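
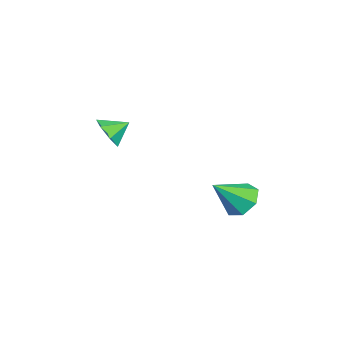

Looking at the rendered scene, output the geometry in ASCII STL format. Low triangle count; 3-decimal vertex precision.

solid 
facet normal -0.396 0.629 -0.669
outer loop
vertex 3.179 1.841 -4.244
vertex 2.722 2.413 -3.436
vertex 3.703 2.546 -3.892
endloop
endfacet
facet normal 0.831 -0.468 -0.301
outer loop
vertex 3.179 1.841 -4.244
vertex 3.703 2.546 -3.892
vertex 3.558 1.087 -2.024
endloop
endfacet
facet normal -0.397 0.628 -0.670
outer loop
vertex 3.703 2.546 -3.892
vertex 2.722 2.413 -3.436
vertex 3.488 3.151 -3.198
endloop
endfacet
facet normal 0.974 0.137 0.182
outer loop
vertex 3.703 2.546 -3.892
vertex 3.488 3.151 -3.198
vertex 3.558 1.087 -2.024
endloop
endfacet
facet normal -0.397 0.628 -0.670
outer loop
vertex 3.488 3.151 -3.198
vertex 2.722 2.413 -3.436
vertex 2.696 3.2 -2.683
endloop
endfacet
facet normal 0.509 0.439 0.741
outer loop
vertex 3.488 3.151 -3.198
vertex 2.696 3.2 -2.683
vertex 3.558 1.087 -2.024
endloop
endfacet
facet normal -0.397 0.628 -0.670
outer loop
vertex 2.696 3.2 -2.683
vertex 2.722 2.413 -3.436
vertex 1.923 2.656 -2.735
endloop
endfacet
facet normal -0.213 0.211 0.954
outer loop
vertex 2.696 3.2 -2.683
vertex 1.923 2.656 -2.735
vertex 3.558 1.087 -2.024
endloop
endfacet
facet normal -0.396 0.628 -0.669
outer loop
vertex 1.923 2.656 -2.735
vertex 2.722 2.413 -3.436
vertex 1.752 1.929 -3.316
endloop
endfacet
facet normal -0.649 -0.376 0.662
outer loop
vertex 1.923 2.656 -2.735
vertex 1.752 1.929 -3.316
vertex 3.558 1.087 -2.024
endloop
endfacet
facet normal -0.396 0.628 -0.670
outer loop
vertex 1.752 1.929 -3.316
vertex 2.722 2.413 -3.436
vertex 2.311 1.566 -3.987
endloop
endfacet
facet normal -0.470 -0.879 0.084
outer loop
vertex 1.752 1.929 -3.316
vertex 2.311 1.566 -3.987
vertex 3.558 1.087 -2.024
endloop
endfacet
facet normal -0.397 0.628 -0.669
outer loop
vertex 2.311 1.566 -3.987
vertex 2.722 2.413 -3.436
vertex 3.179 1.841 -4.244
endloop
endfacet
facet normal 0.189 -0.919 -0.345
outer loop
vertex 2.311 1.566 -3.987
vertex 3.179 1.841 -4.244
vertex 3.558 1.087 -2.024
endloop
endfacet
facet normal 0.275 -0.814 -0.512
outer loop
vertex 1.281 -3.677 -0.898
vertex 0.681 -4.245 -0.317
vertex 0.458 -3.776 -1.183
endloop
endfacet
facet normal 0.004 0.941 -0.339
outer loop
vertex 1.281 -3.677 -0.898
vertex 0.458 -3.776 -1.183
vertex 0.339 -3.235 0.317
endloop
endfacet
facet normal 0.276 -0.814 -0.512
outer loop
vertex 0.458 -3.776 -1.183
vertex 0.681 -4.245 -0.317
vertex -0.197 -4.229 -0.816
endloop
endfacet
facet normal -0.651 0.696 -0.303
outer loop
vertex 0.458 -3.776 -1.183
vertex -0.197 -4.229 -0.816
vertex 0.339 -3.235 0.317
endloop
endfacet
facet normal 0.275 -0.814 -0.511
outer loop
vertex -0.197 -4.229 -0.816
vertex 0.681 -4.245 -0.317
vertex -0.191 -4.693 -0.073
endloop
endfacet
facet normal -0.938 0.290 0.189
outer loop
vertex -0.197 -4.229 -0.816
vertex -0.191 -4.693 -0.073
vertex 0.339 -3.235 0.317
endloop
endfacet
facet normal 0.275 -0.814 -0.511
outer loop
vertex -0.191 -4.693 -0.073
vertex 0.681 -4.245 -0.317
vertex 0.472 -4.82 0.487
endloop
endfacet
facet normal -0.642 0.028 0.766
outer loop
vertex -0.191 -4.693 -0.073
vertex 0.472 -4.82 0.487
vertex 0.339 -3.235 0.317
endloop
endfacet
facet normal 0.275 -0.814 -0.511
outer loop
vertex 0.472 -4.82 0.487
vertex 0.681 -4.245 -0.317
vertex 1.292 -4.514 0.441
endloop
endfacet
facet normal 0.015 0.108 0.994
outer loop
vertex 0.472 -4.82 0.487
vertex 1.292 -4.514 0.441
vertex 0.339 -3.235 0.317
endloop
endfacet
facet normal 0.276 -0.814 -0.511
outer loop
vertex 1.292 -4.514 0.441
vertex 0.681 -4.245 -0.317
vertex 1.652 -4.005 -0.175
endloop
endfacet
facet normal 0.537 0.468 0.701
outer loop
vertex 1.292 -4.514 0.441
vertex 1.652 -4.005 -0.175
vertex 0.339 -3.235 0.317
endloop
endfacet
facet normal 0.276 -0.814 -0.511
outer loop
vertex 1.652 -4.005 -0.175
vertex 0.681 -4.245 -0.317
vertex 1.281 -3.677 -0.898
endloop
endfacet
facet normal 0.533 0.839 0.108
outer loop
vertex 1.652 -4.005 -0.175
vertex 1.281 -3.677 -0.898
vertex 0.339 -3.235 0.317
endloop
endfacet

endsolid


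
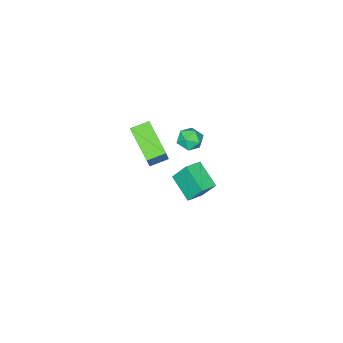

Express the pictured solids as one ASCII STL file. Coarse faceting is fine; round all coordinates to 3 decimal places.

solid 
facet normal -0.437 -0.343 -0.832
outer loop
vertex 0.827 0.958 1.601
vertex -0.05 1.397 1.881
vertex 1.368 2.67 0.611
endloop
endfacet
facet normal 0.860 -0.430 -0.275
outer loop
vertex 2.15 3.283 2.099
vertex 0.827 0.958 1.601
vertex 1.368 2.67 0.611
endloop
endfacet
facet normal -0.437 -0.343 -0.832
outer loop
vertex 1.368 2.67 0.611
vertex -0.05 1.397 1.881
vertex 0.491 3.109 0.891
endloop
endfacet
facet normal 0.264 0.835 -0.483
outer loop
vertex 0.491 3.109 0.891
vertex 2.15 3.283 2.099
vertex 1.368 2.67 0.611
endloop
endfacet
facet normal -0.264 -0.835 0.483
outer loop
vertex 0.827 0.958 1.601
vertex 0.732 2.01 3.369
vertex -0.05 1.397 1.881
endloop
endfacet
facet normal 0.860 -0.430 -0.275
outer loop
vertex 1.609 1.571 3.089
vertex 0.827 0.958 1.601
vertex 2.15 3.283 2.099
endloop
endfacet
facet normal -0.264 -0.835 0.483
outer loop
vertex 1.609 1.571 3.089
vertex 0.732 2.01 3.369
vertex 0.827 0.958 1.601
endloop
endfacet
facet normal -0.860 0.430 0.275
outer loop
vertex -0.05 1.397 1.881
vertex 0.732 2.01 3.369
vertex 0.491 3.109 0.891
endloop
endfacet
facet normal 0.264 0.835 -0.483
outer loop
vertex 1.273 3.722 2.379
vertex 2.15 3.283 2.099
vertex 0.491 3.109 0.891
endloop
endfacet
facet normal -0.860 0.430 0.275
outer loop
vertex 0.491 3.109 0.891
vertex 0.732 2.01 3.369
vertex 1.273 3.722 2.379
endloop
endfacet
facet normal 0.437 0.343 0.832
outer loop
vertex 1.273 3.722 2.379
vertex 1.609 1.571 3.089
vertex 2.15 3.283 2.099
endloop
endfacet
facet normal 0.437 0.343 0.832
outer loop
vertex 0.732 2.01 3.369
vertex 1.609 1.571 3.089
vertex 1.273 3.722 2.379
endloop
endfacet
facet normal -0.465 0.676 0.571
outer loop
vertex -1.038 3.993 2.38
vertex -0.595 3.823 2.942
vertex -0.403 4.354 2.47
endloop
endfacet
facet normal -0.478 0.870 -0.117
outer loop
vertex -1.038 3.993 2.38
vertex -0.403 4.354 2.47
vertex -0.616 4.146 1.796
endloop
endfacet
facet normal -0.800 0.353 -0.485
outer loop
vertex -1.038 3.993 2.38
vertex -0.616 4.146 1.796
vertex -0.941 3.488 1.853
endloop
endfacet
facet normal -0.986 -0.162 -0.026
outer loop
vertex -1.038 3.993 2.38
vertex -0.941 3.488 1.853
vertex -0.927 3.288 2.561
endloop
endfacet
facet normal -0.779 0.038 0.626
outer loop
vertex -1.038 3.993 2.38
vertex -0.927 3.288 2.561
vertex -0.595 3.823 2.942
endloop
endfacet
facet normal 0.196 0.918 -0.345
outer loop
vertex -0.616 4.146 1.796
vertex -0.403 4.354 2.47
vertex 0.087 4.072 1.999
endloop
endfacet
facet normal 0.217 0.604 0.767
outer loop
vertex -0.403 4.354 2.47
vertex -0.595 3.823 2.942
vertex 0.101 3.872 2.707
endloop
endfacet
facet normal -0.292 -0.428 0.855
outer loop
vertex -0.595 3.823 2.942
vertex -0.927 3.288 2.561
vertex -0.224 3.214 2.764
endloop
endfacet
facet normal -0.626 -0.753 -0.200
outer loop
vertex -0.927 3.288 2.561
vertex -0.941 3.488 1.853
vertex -0.437 3.006 2.09
endloop
endfacet
facet normal -0.324 0.078 -0.943
outer loop
vertex -0.941 3.488 1.853
vertex -0.616 4.146 1.796
vertex -0.245 3.537 1.618
endloop
endfacet
facet normal 0.986 0.162 0.026
outer loop
vertex 0.198 3.367 2.18
vertex 0.087 4.072 1.999
vertex 0.101 3.872 2.707
endloop
endfacet
facet normal 0.800 -0.353 0.485
outer loop
vertex 0.198 3.367 2.18
vertex 0.101 3.872 2.707
vertex -0.224 3.214 2.764
endloop
endfacet
facet normal 0.478 -0.870 0.117
outer loop
vertex 0.198 3.367 2.18
vertex -0.224 3.214 2.764
vertex -0.437 3.006 2.09
endloop
endfacet
facet normal 0.465 -0.676 -0.571
outer loop
vertex 0.198 3.367 2.18
vertex -0.437 3.006 2.09
vertex -0.245 3.537 1.618
endloop
endfacet
facet normal 0.779 -0.038 -0.626
outer loop
vertex 0.198 3.367 2.18
vertex -0.245 3.537 1.618
vertex 0.087 4.072 1.999
endloop
endfacet
facet normal 0.626 0.753 0.200
outer loop
vertex 0.101 3.872 2.707
vertex 0.087 4.072 1.999
vertex -0.403 4.354 2.47
endloop
endfacet
facet normal 0.324 -0.078 0.943
outer loop
vertex -0.224 3.214 2.764
vertex 0.101 3.872 2.707
vertex -0.595 3.823 2.942
endloop
endfacet
facet normal -0.196 -0.918 0.345
outer loop
vertex -0.437 3.006 2.09
vertex -0.224 3.214 2.764
vertex -0.927 3.288 2.561
endloop
endfacet
facet normal -0.217 -0.604 -0.767
outer loop
vertex -0.245 3.537 1.618
vertex -0.437 3.006 2.09
vertex -0.941 3.488 1.853
endloop
endfacet
facet normal 0.292 0.428 -0.855
outer loop
vertex 0.087 4.072 1.999
vertex -0.245 3.537 1.618
vertex -0.616 4.146 1.796
endloop
endfacet
facet normal -0.972 0.065 -0.226
outer loop
vertex -3.119 1.771 -2.957
vertex -2.833 3.2 -3.774
vertex -2.879 1.005 -4.212
endloop
endfacet
facet normal -0.171 -0.855 0.489
outer loop
vertex -1.907 0.94 -3.986
vertex -3.119 1.771 -2.957
vertex -2.879 1.005 -4.212
endloop
endfacet
facet normal -0.972 0.065 -0.226
outer loop
vertex -2.879 1.005 -4.212
vertex -2.833 3.2 -3.774
vertex -2.593 2.434 -5.029
endloop
endfacet
facet normal 0.162 -0.514 -0.842
outer loop
vertex -2.593 2.434 -5.029
vertex -1.907 0.94 -3.986
vertex -2.879 1.005 -4.212
endloop
endfacet
facet normal -0.162 0.514 0.842
outer loop
vertex -3.119 1.771 -2.957
vertex -1.861 3.135 -3.548
vertex -2.833 3.2 -3.774
endloop
endfacet
facet normal -0.171 -0.855 0.489
outer loop
vertex -2.147 1.706 -2.731
vertex -3.119 1.771 -2.957
vertex -1.907 0.94 -3.986
endloop
endfacet
facet normal -0.162 0.514 0.842
outer loop
vertex -2.147 1.706 -2.731
vertex -1.861 3.135 -3.548
vertex -3.119 1.771 -2.957
endloop
endfacet
facet normal 0.171 0.855 -0.489
outer loop
vertex -2.833 3.2 -3.774
vertex -1.861 3.135 -3.548
vertex -2.593 2.434 -5.029
endloop
endfacet
facet normal 0.162 -0.514 -0.842
outer loop
vertex -1.621 2.369 -4.803
vertex -1.907 0.94 -3.986
vertex -2.593 2.434 -5.029
endloop
endfacet
facet normal 0.171 0.855 -0.489
outer loop
vertex -2.593 2.434 -5.029
vertex -1.861 3.135 -3.548
vertex -1.621 2.369 -4.803
endloop
endfacet
facet normal 0.972 -0.065 0.226
outer loop
vertex -1.621 2.369 -4.803
vertex -2.147 1.706 -2.731
vertex -1.907 0.94 -3.986
endloop
endfacet
facet normal 0.972 -0.065 0.226
outer loop
vertex -1.861 3.135 -3.548
vertex -2.147 1.706 -2.731
vertex -1.621 2.369 -4.803
endloop
endfacet

endsolid


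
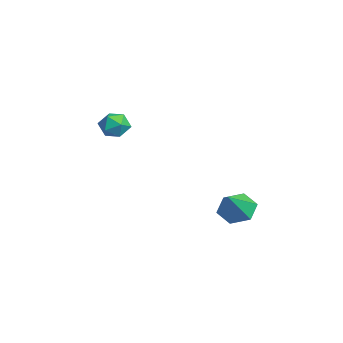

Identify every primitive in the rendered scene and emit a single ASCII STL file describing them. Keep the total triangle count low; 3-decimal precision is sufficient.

solid 
facet normal -0.141 -0.048 0.989
outer loop
vertex -3.861 -0.467 2.116
vertex -4.294 -0.946 2.031
vertex -3.664 -1.088 2.114
endloop
endfacet
facet normal 0.523 0.163 0.837
outer loop
vertex -3.861 -0.467 2.116
vertex -3.664 -1.088 2.114
vertex -3.313 -0.633 1.806
endloop
endfacet
facet normal 0.480 0.757 0.443
outer loop
vertex -3.861 -0.467 2.116
vertex -3.313 -0.633 1.806
vertex -3.726 -0.211 1.532
endloop
endfacet
facet normal -0.210 0.912 0.352
outer loop
vertex -3.861 -0.467 2.116
vertex -3.726 -0.211 1.532
vertex -4.333 -0.404 1.671
endloop
endfacet
facet normal -0.594 0.415 0.689
outer loop
vertex -3.861 -0.467 2.116
vertex -4.333 -0.404 1.671
vertex -4.294 -0.946 2.031
endloop
endfacet
facet normal 0.830 -0.343 0.440
outer loop
vertex -3.313 -0.633 1.806
vertex -3.664 -1.088 2.114
vertex -3.407 -1.216 1.529
endloop
endfacet
facet normal -0.245 -0.686 0.686
outer loop
vertex -3.664 -1.088 2.114
vertex -4.294 -0.946 2.031
vertex -4.014 -1.409 1.668
endloop
endfacet
facet normal -0.978 0.063 0.200
outer loop
vertex -4.294 -0.946 2.031
vertex -4.333 -0.404 1.671
vertex -4.427 -0.987 1.394
endloop
endfacet
facet normal -0.355 0.868 -0.346
outer loop
vertex -4.333 -0.404 1.671
vertex -3.726 -0.211 1.532
vertex -4.076 -0.532 1.086
endloop
endfacet
facet normal 0.762 0.617 -0.199
outer loop
vertex -3.726 -0.211 1.532
vertex -3.313 -0.633 1.806
vertex -3.446 -0.674 1.169
endloop
endfacet
facet normal 0.210 -0.912 -0.352
outer loop
vertex -3.879 -1.153 1.084
vertex -3.407 -1.216 1.529
vertex -4.014 -1.409 1.668
endloop
endfacet
facet normal -0.480 -0.757 -0.443
outer loop
vertex -3.879 -1.153 1.084
vertex -4.014 -1.409 1.668
vertex -4.427 -0.987 1.394
endloop
endfacet
facet normal -0.523 -0.163 -0.837
outer loop
vertex -3.879 -1.153 1.084
vertex -4.427 -0.987 1.394
vertex -4.076 -0.532 1.086
endloop
endfacet
facet normal 0.141 0.048 -0.989
outer loop
vertex -3.879 -1.153 1.084
vertex -4.076 -0.532 1.086
vertex -3.446 -0.674 1.169
endloop
endfacet
facet normal 0.594 -0.415 -0.689
outer loop
vertex -3.879 -1.153 1.084
vertex -3.446 -0.674 1.169
vertex -3.407 -1.216 1.529
endloop
endfacet
facet normal 0.355 -0.868 0.346
outer loop
vertex -4.014 -1.409 1.668
vertex -3.407 -1.216 1.529
vertex -3.664 -1.088 2.114
endloop
endfacet
facet normal -0.762 -0.617 0.199
outer loop
vertex -4.427 -0.987 1.394
vertex -4.014 -1.409 1.668
vertex -4.294 -0.946 2.031
endloop
endfacet
facet normal -0.830 0.343 -0.440
outer loop
vertex -4.076 -0.532 1.086
vertex -4.427 -0.987 1.394
vertex -4.333 -0.404 1.671
endloop
endfacet
facet normal 0.245 0.686 -0.686
outer loop
vertex -3.446 -0.674 1.169
vertex -4.076 -0.532 1.086
vertex -3.726 -0.211 1.532
endloop
endfacet
facet normal 0.978 -0.063 -0.200
outer loop
vertex -3.407 -1.216 1.529
vertex -3.446 -0.674 1.169
vertex -3.313 -0.633 1.806
endloop
endfacet
facet normal -0.618 0.362 -0.698
outer loop
vertex 1.058 2.536 -1.452
vertex 0.649 2.856 -0.924
vertex 1.212 3.226 -1.231
endloop
endfacet
facet normal 0.949 -0.118 -0.292
outer loop
vertex 1.058 2.536 -1.452
vertex 1.212 3.226 -1.231
vertex 1.491 2.364 0.024
endloop
endfacet
facet normal -0.618 0.361 -0.698
outer loop
vertex 1.212 3.226 -1.231
vertex 0.649 2.856 -0.924
vertex 0.803 3.545 -0.704
endloop
endfacet
facet normal 0.769 0.594 0.237
outer loop
vertex 1.212 3.226 -1.231
vertex 0.803 3.545 -0.704
vertex 1.491 2.364 0.024
endloop
endfacet
facet normal -0.619 0.361 -0.698
outer loop
vertex 0.803 3.545 -0.704
vertex 0.649 2.856 -0.924
vertex 0.241 3.175 -0.397
endloop
endfacet
facet normal 0.084 0.558 0.826
outer loop
vertex 0.803 3.545 -0.704
vertex 0.241 3.175 -0.397
vertex 1.491 2.364 0.024
endloop
endfacet
facet normal -0.618 0.362 -0.698
outer loop
vertex 0.241 3.175 -0.397
vertex 0.649 2.856 -0.924
vertex 0.087 2.486 -0.618
endloop
endfacet
facet normal -0.422 -0.190 0.887
outer loop
vertex 0.241 3.175 -0.397
vertex 0.087 2.486 -0.618
vertex 1.491 2.364 0.024
endloop
endfacet
facet normal -0.618 0.361 -0.699
outer loop
vertex 0.087 2.486 -0.618
vertex 0.649 2.856 -0.924
vertex 0.496 2.166 -1.145
endloop
endfacet
facet normal -0.242 -0.901 0.359
outer loop
vertex 0.087 2.486 -0.618
vertex 0.496 2.166 -1.145
vertex 1.491 2.364 0.024
endloop
endfacet
facet normal -0.619 0.361 -0.698
outer loop
vertex 0.496 2.166 -1.145
vertex 0.649 2.856 -0.924
vertex 1.058 2.536 -1.452
endloop
endfacet
facet normal 0.444 -0.866 -0.231
outer loop
vertex 0.496 2.166 -1.145
vertex 1.058 2.536 -1.452
vertex 1.491 2.364 0.024
endloop
endfacet

endsolid


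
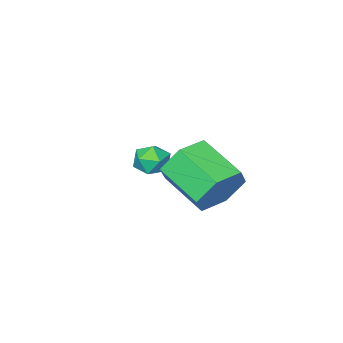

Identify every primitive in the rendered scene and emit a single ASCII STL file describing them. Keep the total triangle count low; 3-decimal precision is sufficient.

solid 
facet normal -0.109 0.906 -0.409
outer loop
vertex 3.634 3.127 1.699
vertex 3.159 3.417 2.469
vertex 4.103 3.513 2.43
endloop
endfacet
facet normal 0.863 -0.118 -0.491
outer loop
vertex 3.634 3.127 1.699
vertex 4.103 3.513 2.43
vertex 3.816 1.614 2.381
endloop
endfacet
facet normal 0.863 -0.118 -0.492
outer loop
vertex 3.816 1.614 2.381
vertex 4.103 3.513 2.43
vertex 4.285 1.999 3.111
endloop
endfacet
facet normal 0.109 -0.907 0.408
outer loop
vertex 3.816 1.614 2.381
vertex 4.285 1.999 3.111
vertex 3.341 1.903 3.151
endloop
endfacet
facet normal -0.109 0.907 -0.408
outer loop
vertex 4.103 3.513 2.43
vertex 3.159 3.417 2.469
vertex 3.628 3.802 3.2
endloop
endfacet
facet normal 0.859 0.292 0.420
outer loop
vertex 4.103 3.513 2.43
vertex 3.628 3.802 3.2
vertex 4.285 1.999 3.111
endloop
endfacet
facet normal 0.859 0.292 0.420
outer loop
vertex 4.285 1.999 3.111
vertex 3.628 3.802 3.2
vertex 3.81 2.289 3.881
endloop
endfacet
facet normal 0.109 -0.906 0.409
outer loop
vertex 4.285 1.999 3.111
vertex 3.81 2.289 3.881
vertex 3.341 1.903 3.151
endloop
endfacet
facet normal -0.109 0.907 -0.408
outer loop
vertex 3.628 3.802 3.2
vertex 3.159 3.417 2.469
vertex 2.684 3.706 3.239
endloop
endfacet
facet normal -0.004 0.410 0.912
outer loop
vertex 3.628 3.802 3.2
vertex 2.684 3.706 3.239
vertex 3.81 2.289 3.881
endloop
endfacet
facet normal -0.003 0.411 0.912
outer loop
vertex 3.81 2.289 3.881
vertex 2.684 3.706 3.239
vertex 2.866 2.193 3.921
endloop
endfacet
facet normal 0.109 -0.906 0.409
outer loop
vertex 3.81 2.289 3.881
vertex 2.866 2.193 3.921
vertex 3.341 1.903 3.151
endloop
endfacet
facet normal -0.109 0.907 -0.408
outer loop
vertex 2.684 3.706 3.239
vertex 3.159 3.417 2.469
vertex 2.215 3.321 2.509
endloop
endfacet
facet normal -0.863 0.118 0.492
outer loop
vertex 2.684 3.706 3.239
vertex 2.215 3.321 2.509
vertex 2.866 2.193 3.921
endloop
endfacet
facet normal -0.863 0.117 0.492
outer loop
vertex 2.866 2.193 3.921
vertex 2.215 3.321 2.509
vertex 2.397 1.807 3.19
endloop
endfacet
facet normal 0.109 -0.906 0.409
outer loop
vertex 2.866 2.193 3.921
vertex 2.397 1.807 3.19
vertex 3.341 1.903 3.151
endloop
endfacet
facet normal -0.109 0.906 -0.409
outer loop
vertex 2.215 3.321 2.509
vertex 3.159 3.417 2.469
vertex 2.69 3.031 1.739
endloop
endfacet
facet normal -0.859 -0.292 -0.420
outer loop
vertex 2.215 3.321 2.509
vertex 2.69 3.031 1.739
vertex 2.397 1.807 3.19
endloop
endfacet
facet normal -0.859 -0.292 -0.420
outer loop
vertex 2.397 1.807 3.19
vertex 2.69 3.031 1.739
vertex 2.872 1.518 2.42
endloop
endfacet
facet normal 0.109 -0.907 0.408
outer loop
vertex 2.397 1.807 3.19
vertex 2.872 1.518 2.42
vertex 3.341 1.903 3.151
endloop
endfacet
facet normal -0.109 0.906 -0.409
outer loop
vertex 2.69 3.031 1.739
vertex 3.159 3.417 2.469
vertex 3.634 3.127 1.699
endloop
endfacet
facet normal 0.003 -0.410 -0.912
outer loop
vertex 2.69 3.031 1.739
vertex 3.634 3.127 1.699
vertex 2.872 1.518 2.42
endloop
endfacet
facet normal 0.004 -0.411 -0.912
outer loop
vertex 2.872 1.518 2.42
vertex 3.634 3.127 1.699
vertex 3.816 1.614 2.381
endloop
endfacet
facet normal 0.109 -0.907 0.408
outer loop
vertex 2.872 1.518 2.42
vertex 3.816 1.614 2.381
vertex 3.341 1.903 3.151
endloop
endfacet
facet normal -0.859 0.459 -0.229
outer loop
vertex 2.557 -0.029 1.465
vertex 2.243 -0.599 1.501
vertex 2.301 -0.225 2.032
endloop
endfacet
facet normal -0.422 0.899 0.120
outer loop
vertex 2.557 -0.029 1.465
vertex 2.301 -0.225 2.032
vertex 2.89 0.053 2.02
endloop
endfacet
facet normal 0.186 0.950 -0.252
outer loop
vertex 2.557 -0.029 1.465
vertex 2.89 0.053 2.02
vertex 3.198 -0.15 1.482
endloop
endfacet
facet normal 0.124 0.539 -0.833
outer loop
vertex 2.557 -0.029 1.465
vertex 3.198 -0.15 1.482
vertex 2.798 -0.553 1.162
endloop
endfacet
facet normal -0.521 0.235 -0.821
outer loop
vertex 2.557 -0.029 1.465
vertex 2.798 -0.553 1.162
vertex 2.243 -0.599 1.501
endloop
endfacet
facet normal -0.269 0.602 0.752
outer loop
vertex 2.89 0.053 2.02
vertex 2.301 -0.225 2.032
vertex 2.782 -0.467 2.398
endloop
endfacet
facet normal -0.977 -0.110 0.184
outer loop
vertex 2.301 -0.225 2.032
vertex 2.243 -0.599 1.501
vertex 2.382 -0.87 2.078
endloop
endfacet
facet normal -0.431 -0.470 -0.770
outer loop
vertex 2.243 -0.599 1.501
vertex 2.798 -0.553 1.162
vertex 2.69 -1.073 1.54
endloop
endfacet
facet normal 0.612 0.020 -0.791
outer loop
vertex 2.798 -0.553 1.162
vertex 3.198 -0.15 1.482
vertex 3.279 -0.795 1.528
endloop
endfacet
facet normal 0.713 0.685 0.150
outer loop
vertex 3.198 -0.15 1.482
vertex 2.89 0.053 2.02
vertex 3.337 -0.421 2.059
endloop
endfacet
facet normal -0.124 -0.539 0.833
outer loop
vertex 3.023 -0.991 2.095
vertex 2.782 -0.467 2.398
vertex 2.382 -0.87 2.078
endloop
endfacet
facet normal -0.186 -0.950 0.252
outer loop
vertex 3.023 -0.991 2.095
vertex 2.382 -0.87 2.078
vertex 2.69 -1.073 1.54
endloop
endfacet
facet normal 0.422 -0.899 -0.120
outer loop
vertex 3.023 -0.991 2.095
vertex 2.69 -1.073 1.54
vertex 3.279 -0.795 1.528
endloop
endfacet
facet normal 0.859 -0.459 0.229
outer loop
vertex 3.023 -0.991 2.095
vertex 3.279 -0.795 1.528
vertex 3.337 -0.421 2.059
endloop
endfacet
facet normal 0.521 -0.235 0.821
outer loop
vertex 3.023 -0.991 2.095
vertex 3.337 -0.421 2.059
vertex 2.782 -0.467 2.398
endloop
endfacet
facet normal -0.612 -0.020 0.791
outer loop
vertex 2.382 -0.87 2.078
vertex 2.782 -0.467 2.398
vertex 2.301 -0.225 2.032
endloop
endfacet
facet normal -0.713 -0.685 -0.150
outer loop
vertex 2.69 -1.073 1.54
vertex 2.382 -0.87 2.078
vertex 2.243 -0.599 1.501
endloop
endfacet
facet normal 0.269 -0.602 -0.752
outer loop
vertex 3.279 -0.795 1.528
vertex 2.69 -1.073 1.54
vertex 2.798 -0.553 1.162
endloop
endfacet
facet normal 0.977 0.110 -0.184
outer loop
vertex 3.337 -0.421 2.059
vertex 3.279 -0.795 1.528
vertex 3.198 -0.15 1.482
endloop
endfacet
facet normal 0.431 0.470 0.770
outer loop
vertex 2.782 -0.467 2.398
vertex 3.337 -0.421 2.059
vertex 2.89 0.053 2.02
endloop
endfacet

endsolid


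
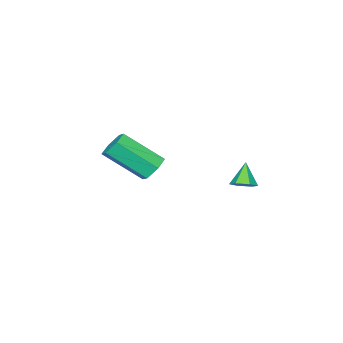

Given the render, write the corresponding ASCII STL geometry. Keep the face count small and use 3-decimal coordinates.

solid 
facet normal 0.491 0.272 -0.828
outer loop
vertex 2.29 1.389 1.971
vertex 1.787 1.429 1.686
vertex 2.0 1.891 1.964
endloop
endfacet
facet normal 0.462 0.279 0.842
outer loop
vertex 2.29 1.389 1.971
vertex 2.0 1.891 1.964
vertex 1.213 1.111 2.654
endloop
endfacet
facet normal 0.491 0.272 -0.828
outer loop
vertex 2.0 1.891 1.964
vertex 1.787 1.429 1.686
vertex 1.497 1.931 1.679
endloop
endfacet
facet normal -0.264 0.775 0.575
outer loop
vertex 2.0 1.891 1.964
vertex 1.497 1.931 1.679
vertex 1.213 1.111 2.654
endloop
endfacet
facet normal 0.491 0.272 -0.827
outer loop
vertex 1.497 1.931 1.679
vertex 1.787 1.429 1.686
vertex 1.283 1.469 1.4
endloop
endfacet
facet normal -0.919 0.390 0.060
outer loop
vertex 1.497 1.931 1.679
vertex 1.283 1.469 1.4
vertex 1.213 1.111 2.654
endloop
endfacet
facet normal 0.491 0.272 -0.828
outer loop
vertex 1.283 1.469 1.4
vertex 1.787 1.429 1.686
vertex 1.574 0.967 1.408
endloop
endfacet
facet normal -0.848 -0.495 -0.189
outer loop
vertex 1.283 1.469 1.4
vertex 1.574 0.967 1.408
vertex 1.213 1.111 2.654
endloop
endfacet
facet normal 0.491 0.272 -0.828
outer loop
vertex 1.574 0.967 1.408
vertex 1.787 1.429 1.686
vertex 2.077 0.927 1.693
endloop
endfacet
facet normal -0.123 -0.989 0.079
outer loop
vertex 1.574 0.967 1.408
vertex 2.077 0.927 1.693
vertex 1.213 1.111 2.654
endloop
endfacet
facet normal 0.491 0.272 -0.828
outer loop
vertex 2.077 0.927 1.693
vertex 1.787 1.429 1.686
vertex 2.29 1.389 1.971
endloop
endfacet
facet normal 0.532 -0.603 0.594
outer loop
vertex 2.077 0.927 1.693
vertex 2.29 1.389 1.971
vertex 1.213 1.111 2.654
endloop
endfacet
facet normal -0.382 0.688 -0.617
outer loop
vertex 2.506 -3.193 0.829
vertex 2.182 -2.866 1.395
vertex 2.856 -2.669 1.197
endloop
endfacet
facet normal 0.790 -0.103 -0.604
outer loop
vertex 2.506 -3.193 0.829
vertex 2.856 -2.669 1.197
vertex 3.342 -4.701 2.179
endloop
endfacet
facet normal 0.789 -0.104 -0.605
outer loop
vertex 3.342 -4.701 2.179
vertex 2.856 -2.669 1.197
vertex 3.693 -4.177 2.547
endloop
endfacet
facet normal 0.382 -0.689 0.616
outer loop
vertex 3.342 -4.701 2.179
vertex 3.693 -4.177 2.547
vertex 3.018 -4.374 2.745
endloop
endfacet
facet normal -0.382 0.688 -0.617
outer loop
vertex 2.856 -2.669 1.197
vertex 2.182 -2.866 1.395
vertex 2.532 -2.342 1.763
endloop
endfacet
facet normal 0.810 0.570 0.134
outer loop
vertex 2.856 -2.669 1.197
vertex 2.532 -2.342 1.763
vertex 3.693 -4.177 2.547
endloop
endfacet
facet normal 0.810 0.570 0.134
outer loop
vertex 3.693 -4.177 2.547
vertex 2.532 -2.342 1.763
vertex 3.369 -3.85 3.113
endloop
endfacet
facet normal 0.382 -0.689 0.616
outer loop
vertex 3.693 -4.177 2.547
vertex 3.369 -3.85 3.113
vertex 3.018 -4.374 2.745
endloop
endfacet
facet normal -0.382 0.688 -0.617
outer loop
vertex 2.532 -2.342 1.763
vertex 2.182 -2.866 1.395
vertex 1.858 -2.539 1.961
endloop
endfacet
facet normal 0.020 0.673 0.739
outer loop
vertex 2.532 -2.342 1.763
vertex 1.858 -2.539 1.961
vertex 3.369 -3.85 3.113
endloop
endfacet
facet normal 0.020 0.673 0.739
outer loop
vertex 3.369 -3.85 3.113
vertex 1.858 -2.539 1.961
vertex 2.694 -4.047 3.311
endloop
endfacet
facet normal 0.382 -0.689 0.616
outer loop
vertex 3.369 -3.85 3.113
vertex 2.694 -4.047 3.311
vertex 3.018 -4.374 2.745
endloop
endfacet
facet normal -0.382 0.689 -0.616
outer loop
vertex 1.858 -2.539 1.961
vertex 2.182 -2.866 1.395
vertex 1.507 -3.063 1.593
endloop
endfacet
facet normal -0.789 0.104 0.605
outer loop
vertex 1.858 -2.539 1.961
vertex 1.507 -3.063 1.593
vertex 2.694 -4.047 3.311
endloop
endfacet
facet normal -0.790 0.103 0.605
outer loop
vertex 2.694 -4.047 3.311
vertex 1.507 -3.063 1.593
vertex 2.344 -4.571 2.943
endloop
endfacet
facet normal 0.382 -0.688 0.617
outer loop
vertex 2.694 -4.047 3.311
vertex 2.344 -4.571 2.943
vertex 3.018 -4.374 2.745
endloop
endfacet
facet normal -0.382 0.689 -0.616
outer loop
vertex 1.507 -3.063 1.593
vertex 2.182 -2.866 1.395
vertex 1.831 -3.39 1.027
endloop
endfacet
facet normal -0.810 -0.570 -0.134
outer loop
vertex 1.507 -3.063 1.593
vertex 1.831 -3.39 1.027
vertex 2.344 -4.571 2.943
endloop
endfacet
facet normal -0.810 -0.570 -0.134
outer loop
vertex 2.344 -4.571 2.943
vertex 1.831 -3.39 1.027
vertex 2.668 -4.898 2.377
endloop
endfacet
facet normal 0.382 -0.688 0.617
outer loop
vertex 2.344 -4.571 2.943
vertex 2.668 -4.898 2.377
vertex 3.018 -4.374 2.745
endloop
endfacet
facet normal -0.382 0.689 -0.616
outer loop
vertex 1.831 -3.39 1.027
vertex 2.182 -2.866 1.395
vertex 2.506 -3.193 0.829
endloop
endfacet
facet normal -0.020 -0.673 -0.739
outer loop
vertex 1.831 -3.39 1.027
vertex 2.506 -3.193 0.829
vertex 2.668 -4.898 2.377
endloop
endfacet
facet normal -0.020 -0.673 -0.739
outer loop
vertex 2.668 -4.898 2.377
vertex 2.506 -3.193 0.829
vertex 3.342 -4.701 2.179
endloop
endfacet
facet normal 0.382 -0.688 0.617
outer loop
vertex 2.668 -4.898 2.377
vertex 3.342 -4.701 2.179
vertex 3.018 -4.374 2.745
endloop
endfacet

endsolid


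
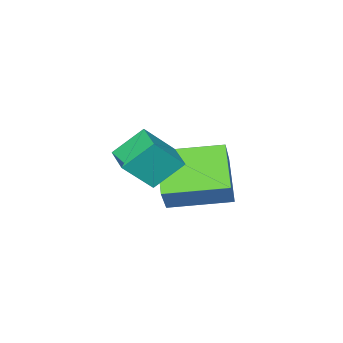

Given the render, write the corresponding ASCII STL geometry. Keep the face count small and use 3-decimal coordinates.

solid 
facet normal -0.580 0.296 -0.759
outer loop
vertex 0.356 -1.361 2.041
vertex 0.819 -0.556 2.001
vertex 1.168 -1.87 1.223
endloop
endfacet
facet normal -0.498 -0.866 0.044
outer loop
vertex 2.021 -2.304 2.339
vertex 0.356 -1.361 2.041
vertex 1.168 -1.87 1.223
endloop
endfacet
facet normal -0.580 0.295 -0.759
outer loop
vertex 1.168 -1.87 1.223
vertex 0.819 -0.556 2.001
vertex 1.631 -1.064 1.183
endloop
endfacet
facet normal 0.645 -0.403 -0.650
outer loop
vertex 1.631 -1.064 1.183
vertex 2.021 -2.304 2.339
vertex 1.168 -1.87 1.223
endloop
endfacet
facet normal -0.645 0.403 0.650
outer loop
vertex 0.356 -1.361 2.041
vertex 1.672 -0.99 3.117
vertex 0.819 -0.556 2.001
endloop
endfacet
facet normal -0.498 -0.866 0.043
outer loop
vertex 1.209 -1.796 3.157
vertex 0.356 -1.361 2.041
vertex 2.021 -2.304 2.339
endloop
endfacet
facet normal -0.645 0.403 0.650
outer loop
vertex 1.209 -1.796 3.157
vertex 1.672 -0.99 3.117
vertex 0.356 -1.361 2.041
endloop
endfacet
facet normal 0.498 0.866 -0.044
outer loop
vertex 0.819 -0.556 2.001
vertex 1.672 -0.99 3.117
vertex 1.631 -1.064 1.183
endloop
endfacet
facet normal 0.645 -0.403 -0.650
outer loop
vertex 2.484 -1.499 2.299
vertex 2.021 -2.304 2.339
vertex 1.631 -1.064 1.183
endloop
endfacet
facet normal 0.499 0.866 -0.044
outer loop
vertex 1.631 -1.064 1.183
vertex 1.672 -0.99 3.117
vertex 2.484 -1.499 2.299
endloop
endfacet
facet normal 0.580 -0.296 0.759
outer loop
vertex 2.484 -1.499 2.299
vertex 1.209 -1.796 3.157
vertex 2.021 -2.304 2.339
endloop
endfacet
facet normal 0.580 -0.295 0.759
outer loop
vertex 1.672 -0.99 3.117
vertex 1.209 -1.796 3.157
vertex 2.484 -1.499 2.299
endloop
endfacet
facet normal -0.501 -0.318 -0.805
outer loop
vertex -1.079 -3.138 -0.256
vertex -2.452 -1.609 -0.005
vertex -0.151 -2.145 -1.227
endloop
endfacet
facet normal 0.663 -0.739 -0.122
outer loop
vertex 0.692 -1.611 0.125
vertex -1.079 -3.138 -0.256
vertex -0.151 -2.145 -1.227
endloop
endfacet
facet normal -0.501 -0.318 -0.805
outer loop
vertex -0.151 -2.145 -1.227
vertex -2.452 -1.609 -0.005
vertex -1.524 -0.616 -0.976
endloop
endfacet
facet normal 0.556 0.594 -0.581
outer loop
vertex -1.524 -0.616 -0.976
vertex 0.692 -1.611 0.125
vertex -0.151 -2.145 -1.227
endloop
endfacet
facet normal -0.556 -0.594 0.581
outer loop
vertex -1.079 -3.138 -0.256
vertex -1.609 -1.075 1.347
vertex -2.452 -1.609 -0.005
endloop
endfacet
facet normal 0.663 -0.739 -0.122
outer loop
vertex -0.236 -2.604 1.096
vertex -1.079 -3.138 -0.256
vertex 0.692 -1.611 0.125
endloop
endfacet
facet normal -0.556 -0.594 0.581
outer loop
vertex -0.236 -2.604 1.096
vertex -1.609 -1.075 1.347
vertex -1.079 -3.138 -0.256
endloop
endfacet
facet normal -0.663 0.739 0.122
outer loop
vertex -2.452 -1.609 -0.005
vertex -1.609 -1.075 1.347
vertex -1.524 -0.616 -0.976
endloop
endfacet
facet normal 0.556 0.594 -0.581
outer loop
vertex -0.681 -0.082 0.376
vertex 0.692 -1.611 0.125
vertex -1.524 -0.616 -0.976
endloop
endfacet
facet normal -0.663 0.739 0.122
outer loop
vertex -1.524 -0.616 -0.976
vertex -1.609 -1.075 1.347
vertex -0.681 -0.082 0.376
endloop
endfacet
facet normal 0.501 0.318 0.805
outer loop
vertex -0.681 -0.082 0.376
vertex -0.236 -2.604 1.096
vertex 0.692 -1.611 0.125
endloop
endfacet
facet normal 0.501 0.318 0.805
outer loop
vertex -1.609 -1.075 1.347
vertex -0.236 -2.604 1.096
vertex -0.681 -0.082 0.376
endloop
endfacet

endsolid


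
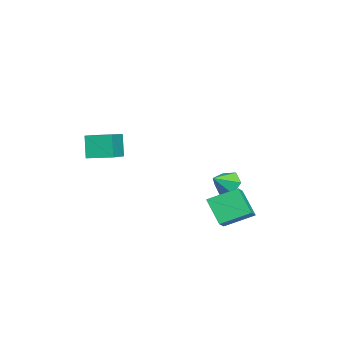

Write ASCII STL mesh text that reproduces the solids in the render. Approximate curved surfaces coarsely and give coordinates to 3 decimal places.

solid 
facet normal -0.931 0.129 -0.340
outer loop
vertex 1.829 -4.156 0.841
vertex 1.971 -2.538 1.067
vertex 2.412 -3.993 -0.694
endloop
endfacet
facet normal -0.087 -0.987 -0.138
outer loop
vertex 4.349 -4.262 0.013
vertex 1.829 -4.156 0.841
vertex 2.412 -3.993 -0.694
endloop
endfacet
facet normal -0.931 0.129 -0.340
outer loop
vertex 2.412 -3.993 -0.694
vertex 1.971 -2.538 1.067
vertex 2.554 -2.375 -0.468
endloop
endfacet
facet normal 0.353 0.099 -0.930
outer loop
vertex 2.554 -2.375 -0.468
vertex 4.349 -4.262 0.013
vertex 2.412 -3.993 -0.694
endloop
endfacet
facet normal -0.353 -0.099 0.930
outer loop
vertex 1.829 -4.156 0.841
vertex 3.908 -2.807 1.774
vertex 1.971 -2.538 1.067
endloop
endfacet
facet normal -0.087 -0.987 -0.138
outer loop
vertex 3.766 -4.425 1.548
vertex 1.829 -4.156 0.841
vertex 4.349 -4.262 0.013
endloop
endfacet
facet normal -0.353 -0.099 0.930
outer loop
vertex 3.766 -4.425 1.548
vertex 3.908 -2.807 1.774
vertex 1.829 -4.156 0.841
endloop
endfacet
facet normal 0.087 0.987 0.138
outer loop
vertex 1.971 -2.538 1.067
vertex 3.908 -2.807 1.774
vertex 2.554 -2.375 -0.468
endloop
endfacet
facet normal 0.353 0.099 -0.930
outer loop
vertex 4.491 -2.644 0.239
vertex 4.349 -4.262 0.013
vertex 2.554 -2.375 -0.468
endloop
endfacet
facet normal 0.087 0.987 0.138
outer loop
vertex 2.554 -2.375 -0.468
vertex 3.908 -2.807 1.774
vertex 4.491 -2.644 0.239
endloop
endfacet
facet normal 0.931 -0.129 0.340
outer loop
vertex 4.491 -2.644 0.239
vertex 3.766 -4.425 1.548
vertex 4.349 -4.262 0.013
endloop
endfacet
facet normal 0.931 -0.129 0.340
outer loop
vertex 3.908 -2.807 1.774
vertex 3.766 -4.425 1.548
vertex 4.491 -2.644 0.239
endloop
endfacet
facet normal -0.523 -0.444 0.727
outer loop
vertex 3.723 2.575 -3.15
vertex 3.402 4.371 -2.283
vertex 2.668 2.713 -3.825
endloop
endfacet
facet normal 0.159 -0.889 -0.430
outer loop
vertex 3.698 3.589 -5.257
vertex 3.723 2.575 -3.15
vertex 2.668 2.713 -3.825
endloop
endfacet
facet normal -0.522 -0.445 0.727
outer loop
vertex 2.668 2.713 -3.825
vertex 3.402 4.371 -2.283
vertex 2.347 4.508 -2.957
endloop
endfacet
facet normal -0.837 0.109 -0.536
outer loop
vertex 2.347 4.508 -2.957
vertex 3.698 3.589 -5.257
vertex 2.668 2.713 -3.825
endloop
endfacet
facet normal 0.837 -0.109 0.536
outer loop
vertex 3.723 2.575 -3.15
vertex 4.432 5.247 -3.715
vertex 3.402 4.371 -2.283
endloop
endfacet
facet normal 0.159 -0.889 -0.430
outer loop
vertex 4.753 3.452 -4.583
vertex 3.723 2.575 -3.15
vertex 3.698 3.589 -5.257
endloop
endfacet
facet normal 0.838 -0.109 0.535
outer loop
vertex 4.753 3.452 -4.583
vertex 4.432 5.247 -3.715
vertex 3.723 2.575 -3.15
endloop
endfacet
facet normal -0.159 0.889 0.429
outer loop
vertex 3.402 4.371 -2.283
vertex 4.432 5.247 -3.715
vertex 2.347 4.508 -2.957
endloop
endfacet
facet normal -0.838 0.109 -0.535
outer loop
vertex 3.377 5.385 -4.39
vertex 3.698 3.589 -5.257
vertex 2.347 4.508 -2.957
endloop
endfacet
facet normal -0.159 0.889 0.430
outer loop
vertex 2.347 4.508 -2.957
vertex 4.432 5.247 -3.715
vertex 3.377 5.385 -4.39
endloop
endfacet
facet normal 0.523 0.445 -0.728
outer loop
vertex 3.377 5.385 -4.39
vertex 4.753 3.452 -4.583
vertex 3.698 3.589 -5.257
endloop
endfacet
facet normal 0.523 0.445 -0.727
outer loop
vertex 4.432 5.247 -3.715
vertex 4.753 3.452 -4.583
vertex 3.377 5.385 -4.39
endloop
endfacet
facet normal -0.645 0.523 -0.556
outer loop
vertex -1.24 2.782 -4.998
vertex -1.581 3.228 -4.183
vertex -0.826 3.625 -4.685
endloop
endfacet
facet normal 0.874 -0.282 -0.397
outer loop
vertex -1.24 2.782 -4.998
vertex -0.826 3.625 -4.685
vertex -0.599 2.432 -3.337
endloop
endfacet
facet normal -0.645 0.524 -0.556
outer loop
vertex -0.826 3.625 -4.685
vertex -1.581 3.228 -4.183
vertex -1.166 4.071 -3.87
endloop
endfacet
facet normal 0.911 0.373 0.176
outer loop
vertex -0.826 3.625 -4.685
vertex -1.166 4.071 -3.87
vertex -0.599 2.432 -3.337
endloop
endfacet
facet normal -0.646 0.524 -0.555
outer loop
vertex -1.166 4.071 -3.87
vertex -1.581 3.228 -4.183
vertex -1.921 3.674 -3.367
endloop
endfacet
facet normal 0.355 0.398 0.846
outer loop
vertex -1.166 4.071 -3.87
vertex -1.921 3.674 -3.367
vertex -0.599 2.432 -3.337
endloop
endfacet
facet normal -0.646 0.524 -0.555
outer loop
vertex -1.921 3.674 -3.367
vertex -1.581 3.228 -4.183
vertex -2.335 2.831 -3.68
endloop
endfacet
facet normal -0.240 -0.232 0.943
outer loop
vertex -1.921 3.674 -3.367
vertex -2.335 2.831 -3.68
vertex -0.599 2.432 -3.337
endloop
endfacet
facet normal -0.646 0.523 -0.556
outer loop
vertex -2.335 2.831 -3.68
vertex -1.581 3.228 -4.183
vertex -1.995 2.385 -4.495
endloop
endfacet
facet normal -0.277 -0.887 0.370
outer loop
vertex -2.335 2.831 -3.68
vertex -1.995 2.385 -4.495
vertex -0.599 2.432 -3.337
endloop
endfacet
facet normal -0.646 0.523 -0.556
outer loop
vertex -1.995 2.385 -4.495
vertex -1.581 3.228 -4.183
vertex -1.24 2.782 -4.998
endloop
endfacet
facet normal 0.280 -0.912 -0.300
outer loop
vertex -1.995 2.385 -4.495
vertex -1.24 2.782 -4.998
vertex -0.599 2.432 -3.337
endloop
endfacet

endsolid


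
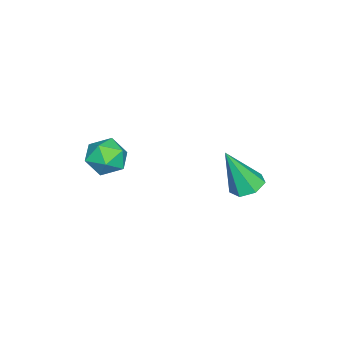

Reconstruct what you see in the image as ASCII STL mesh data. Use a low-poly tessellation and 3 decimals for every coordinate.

solid 
facet normal -0.172 0.372 -0.912
outer loop
vertex -2.615 0.198 -0.031
vertex -2.94 0.717 0.242
vertex -2.288 0.661 0.096
endloop
endfacet
facet normal 0.822 -0.567 -0.048
outer loop
vertex -2.615 0.198 -0.031
vertex -2.288 0.661 0.096
vertex -2.62 0.023 1.938
endloop
endfacet
facet normal -0.172 0.374 -0.911
outer loop
vertex -2.288 0.661 0.096
vertex -2.94 0.717 0.242
vertex -2.452 1.166 0.334
endloop
endfacet
facet normal 0.951 0.196 0.239
outer loop
vertex -2.288 0.661 0.096
vertex -2.452 1.166 0.334
vertex -2.62 0.023 1.938
endloop
endfacet
facet normal -0.171 0.373 -0.912
outer loop
vertex -2.452 1.166 0.334
vertex -2.94 0.717 0.242
vertex -2.983 1.333 0.502
endloop
endfacet
facet normal 0.404 0.724 0.558
outer loop
vertex -2.452 1.166 0.334
vertex -2.983 1.333 0.502
vertex -2.62 0.023 1.938
endloop
endfacet
facet normal -0.172 0.373 -0.912
outer loop
vertex -2.983 1.333 0.502
vertex -2.94 0.717 0.242
vertex -3.481 1.035 0.474
endloop
endfacet
facet normal -0.409 0.620 0.669
outer loop
vertex -2.983 1.333 0.502
vertex -3.481 1.035 0.474
vertex -2.62 0.023 1.938
endloop
endfacet
facet normal -0.172 0.372 -0.912
outer loop
vertex -3.481 1.035 0.474
vertex -2.94 0.717 0.242
vertex -3.572 0.498 0.272
endloop
endfacet
facet normal -0.872 -0.036 0.488
outer loop
vertex -3.481 1.035 0.474
vertex -3.572 0.498 0.272
vertex -2.62 0.023 1.938
endloop
endfacet
facet normal -0.172 0.372 -0.912
outer loop
vertex -3.572 0.498 0.272
vertex -2.94 0.717 0.242
vertex -3.187 0.125 0.047
endloop
endfacet
facet normal -0.641 -0.753 0.152
outer loop
vertex -3.572 0.498 0.272
vertex -3.187 0.125 0.047
vertex -2.62 0.023 1.938
endloop
endfacet
facet normal -0.172 0.372 -0.912
outer loop
vertex -3.187 0.125 0.047
vertex -2.94 0.717 0.242
vertex -2.615 0.198 -0.031
endloop
endfacet
facet normal 0.114 -0.990 -0.088
outer loop
vertex -3.187 0.125 0.047
vertex -2.615 0.198 -0.031
vertex -2.62 0.023 1.938
endloop
endfacet
facet normal -0.972 0.137 0.191
outer loop
vertex -1.507 -3.002 1.965
vertex -1.64 -3.793 1.854
vertex -1.456 -3.514 2.591
endloop
endfacet
facet normal -0.574 0.610 0.546
outer loop
vertex -1.507 -3.002 1.965
vertex -1.456 -3.514 2.591
vertex -0.909 -2.923 2.505
endloop
endfacet
facet normal -0.192 0.979 0.069
outer loop
vertex -1.507 -3.002 1.965
vertex -0.909 -2.923 2.505
vertex -0.755 -2.837 1.715
endloop
endfacet
facet normal -0.354 0.733 -0.581
outer loop
vertex -1.507 -3.002 1.965
vertex -0.755 -2.837 1.715
vertex -1.207 -3.375 1.312
endloop
endfacet
facet normal -0.837 0.212 -0.505
outer loop
vertex -1.507 -3.002 1.965
vertex -1.207 -3.375 1.312
vertex -1.64 -3.793 1.854
endloop
endfacet
facet normal -0.120 0.251 0.961
outer loop
vertex -0.909 -2.923 2.505
vertex -1.456 -3.514 2.591
vertex -0.673 -3.665 2.728
endloop
endfacet
facet normal -0.764 -0.516 0.386
outer loop
vertex -1.456 -3.514 2.591
vertex -1.64 -3.793 1.854
vertex -1.125 -4.203 2.325
endloop
endfacet
facet normal -0.544 -0.395 -0.740
outer loop
vertex -1.64 -3.793 1.854
vertex -1.207 -3.375 1.312
vertex -0.971 -4.117 1.535
endloop
endfacet
facet normal 0.237 0.447 -0.863
outer loop
vertex -1.207 -3.375 1.312
vertex -0.755 -2.837 1.715
vertex -0.424 -3.526 1.449
endloop
endfacet
facet normal 0.500 0.845 0.189
outer loop
vertex -0.755 -2.837 1.715
vertex -0.909 -2.923 2.505
vertex -0.24 -3.247 2.186
endloop
endfacet
facet normal 0.354 -0.733 0.581
outer loop
vertex -0.373 -4.038 2.075
vertex -0.673 -3.665 2.728
vertex -1.125 -4.203 2.325
endloop
endfacet
facet normal 0.192 -0.979 -0.069
outer loop
vertex -0.373 -4.038 2.075
vertex -1.125 -4.203 2.325
vertex -0.971 -4.117 1.535
endloop
endfacet
facet normal 0.574 -0.610 -0.546
outer loop
vertex -0.373 -4.038 2.075
vertex -0.971 -4.117 1.535
vertex -0.424 -3.526 1.449
endloop
endfacet
facet normal 0.972 -0.137 -0.191
outer loop
vertex -0.373 -4.038 2.075
vertex -0.424 -3.526 1.449
vertex -0.24 -3.247 2.186
endloop
endfacet
facet normal 0.837 -0.212 0.505
outer loop
vertex -0.373 -4.038 2.075
vertex -0.24 -3.247 2.186
vertex -0.673 -3.665 2.728
endloop
endfacet
facet normal -0.237 -0.447 0.863
outer loop
vertex -1.125 -4.203 2.325
vertex -0.673 -3.665 2.728
vertex -1.456 -3.514 2.591
endloop
endfacet
facet normal -0.500 -0.845 -0.189
outer loop
vertex -0.971 -4.117 1.535
vertex -1.125 -4.203 2.325
vertex -1.64 -3.793 1.854
endloop
endfacet
facet normal 0.120 -0.251 -0.961
outer loop
vertex -0.424 -3.526 1.449
vertex -0.971 -4.117 1.535
vertex -1.207 -3.375 1.312
endloop
endfacet
facet normal 0.764 0.516 -0.386
outer loop
vertex -0.24 -3.247 2.186
vertex -0.424 -3.526 1.449
vertex -0.755 -2.837 1.715
endloop
endfacet
facet normal 0.544 0.395 0.740
outer loop
vertex -0.673 -3.665 2.728
vertex -0.24 -3.247 2.186
vertex -0.909 -2.923 2.505
endloop
endfacet

endsolid


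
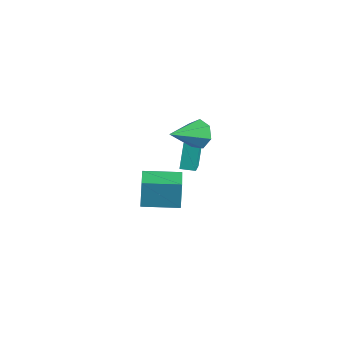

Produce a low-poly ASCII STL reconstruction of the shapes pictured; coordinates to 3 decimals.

solid 
facet normal -0.670 -0.739 0.070
outer loop
vertex -2.548 1.975 -1.829
vertex -3.76 2.992 -2.707
vertex -1.976 1.309 -3.389
endloop
endfacet
facet normal 0.670 -0.562 0.485
outer loop
vertex -1.36 1.988 -3.453
vertex -2.548 1.975 -1.829
vertex -1.976 1.309 -3.389
endloop
endfacet
facet normal -0.670 -0.739 0.070
outer loop
vertex -1.976 1.309 -3.389
vertex -3.76 2.992 -2.707
vertex -3.189 2.326 -4.267
endloop
endfacet
facet normal 0.319 -0.372 -0.872
outer loop
vertex -3.189 2.326 -4.267
vertex -1.36 1.988 -3.453
vertex -1.976 1.309 -3.389
endloop
endfacet
facet normal -0.319 0.372 0.872
outer loop
vertex -2.548 1.975 -1.829
vertex -3.144 3.671 -2.771
vertex -3.76 2.992 -2.707
endloop
endfacet
facet normal 0.669 -0.563 0.485
outer loop
vertex -1.931 2.654 -1.893
vertex -2.548 1.975 -1.829
vertex -1.36 1.988 -3.453
endloop
endfacet
facet normal -0.319 0.372 0.872
outer loop
vertex -1.931 2.654 -1.893
vertex -3.144 3.671 -2.771
vertex -2.548 1.975 -1.829
endloop
endfacet
facet normal -0.670 0.562 -0.485
outer loop
vertex -3.76 2.992 -2.707
vertex -3.144 3.671 -2.771
vertex -3.189 2.326 -4.267
endloop
endfacet
facet normal 0.319 -0.372 -0.872
outer loop
vertex -2.572 3.005 -4.331
vertex -1.36 1.988 -3.453
vertex -3.189 2.326 -4.267
endloop
endfacet
facet normal -0.669 0.562 -0.486
outer loop
vertex -3.189 2.326 -4.267
vertex -3.144 3.671 -2.771
vertex -2.572 3.005 -4.331
endloop
endfacet
facet normal 0.670 0.739 -0.070
outer loop
vertex -2.572 3.005 -4.331
vertex -1.931 2.654 -1.893
vertex -1.36 1.988 -3.453
endloop
endfacet
facet normal 0.670 0.739 -0.070
outer loop
vertex -3.144 3.671 -2.771
vertex -1.931 2.654 -1.893
vertex -2.572 3.005 -4.331
endloop
endfacet
facet normal -0.072 0.896 -0.439
outer loop
vertex 2.383 -0.153 2.003
vertex 1.642 0.066 2.572
vertex 2.577 0.216 2.724
endloop
endfacet
facet normal 0.928 -0.367 -0.062
outer loop
vertex 2.383 -0.153 2.003
vertex 2.577 0.216 2.724
vertex 1.798 -1.886 3.528
endloop
endfacet
facet normal -0.072 0.896 -0.439
outer loop
vertex 2.577 0.216 2.724
vertex 1.642 0.066 2.572
vertex 2.067 0.472 3.331
endloop
endfacet
facet normal 0.759 -0.032 0.651
outer loop
vertex 2.577 0.216 2.724
vertex 2.067 0.472 3.331
vertex 1.798 -1.886 3.528
endloop
endfacet
facet normal -0.071 0.896 -0.439
outer loop
vertex 2.067 0.472 3.331
vertex 1.642 0.066 2.572
vertex 1.236 0.423 3.366
endloop
endfacet
facet normal 0.037 0.079 0.996
outer loop
vertex 2.067 0.472 3.331
vertex 1.236 0.423 3.366
vertex 1.798 -1.886 3.528
endloop
endfacet
facet normal -0.071 0.896 -0.439
outer loop
vertex 1.236 0.423 3.366
vertex 1.642 0.066 2.572
vertex 0.711 0.105 2.803
endloop
endfacet
facet normal -0.692 -0.118 0.712
outer loop
vertex 1.236 0.423 3.366
vertex 0.711 0.105 2.803
vertex 1.798 -1.886 3.528
endloop
endfacet
facet normal -0.071 0.896 -0.439
outer loop
vertex 0.711 0.105 2.803
vertex 1.642 0.066 2.572
vertex 0.886 -0.242 2.066
endloop
endfacet
facet normal -0.880 -0.475 0.015
outer loop
vertex 0.711 0.105 2.803
vertex 0.886 -0.242 2.066
vertex 1.798 -1.886 3.528
endloop
endfacet
facet normal -0.071 0.896 -0.439
outer loop
vertex 0.886 -0.242 2.066
vertex 1.642 0.066 2.572
vertex 1.631 -0.357 1.71
endloop
endfacet
facet normal -0.385 -0.723 -0.573
outer loop
vertex 0.886 -0.242 2.066
vertex 1.631 -0.357 1.71
vertex 1.798 -1.886 3.528
endloop
endfacet
facet normal -0.072 0.896 -0.439
outer loop
vertex 1.631 -0.357 1.71
vertex 1.642 0.066 2.572
vertex 2.383 -0.153 2.003
endloop
endfacet
facet normal 0.420 -0.675 -0.607
outer loop
vertex 1.631 -0.357 1.71
vertex 2.383 -0.153 2.003
vertex 1.798 -1.886 3.528
endloop
endfacet
facet normal -0.814 0.557 -0.166
outer loop
vertex 2.634 -4.115 2.168
vertex 3.796 -2.44 2.088
vertex 2.823 -4.324 0.543
endloop
endfacet
facet normal -0.570 -0.821 0.039
outer loop
vertex 4.044 -5.16 0.792
vertex 2.634 -4.115 2.168
vertex 2.823 -4.324 0.543
endloop
endfacet
facet normal -0.814 0.557 -0.167
outer loop
vertex 2.823 -4.324 0.543
vertex 3.796 -2.44 2.088
vertex 3.985 -2.65 0.462
endloop
endfacet
facet normal 0.114 -0.127 -0.985
outer loop
vertex 3.985 -2.65 0.462
vertex 4.044 -5.16 0.792
vertex 2.823 -4.324 0.543
endloop
endfacet
facet normal -0.114 0.126 0.985
outer loop
vertex 2.634 -4.115 2.168
vertex 5.017 -3.276 2.337
vertex 3.796 -2.44 2.088
endloop
endfacet
facet normal -0.570 -0.821 0.040
outer loop
vertex 3.855 -4.95 2.418
vertex 2.634 -4.115 2.168
vertex 4.044 -5.16 0.792
endloop
endfacet
facet normal -0.115 0.127 0.985
outer loop
vertex 3.855 -4.95 2.418
vertex 5.017 -3.276 2.337
vertex 2.634 -4.115 2.168
endloop
endfacet
facet normal 0.570 0.821 -0.040
outer loop
vertex 3.796 -2.44 2.088
vertex 5.017 -3.276 2.337
vertex 3.985 -2.65 0.462
endloop
endfacet
facet normal 0.115 -0.127 -0.985
outer loop
vertex 5.206 -3.485 0.712
vertex 4.044 -5.16 0.792
vertex 3.985 -2.65 0.462
endloop
endfacet
facet normal 0.570 0.821 -0.039
outer loop
vertex 3.985 -2.65 0.462
vertex 5.017 -3.276 2.337
vertex 5.206 -3.485 0.712
endloop
endfacet
facet normal 0.814 -0.557 0.166
outer loop
vertex 5.206 -3.485 0.712
vertex 3.855 -4.95 2.418
vertex 4.044 -5.16 0.792
endloop
endfacet
facet normal 0.814 -0.557 0.166
outer loop
vertex 5.017 -3.276 2.337
vertex 3.855 -4.95 2.418
vertex 5.206 -3.485 0.712
endloop
endfacet

endsolid


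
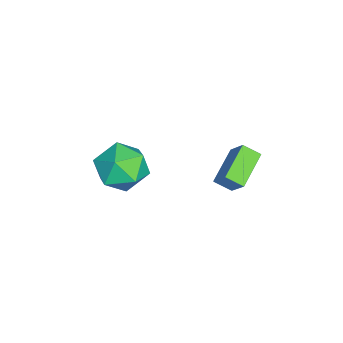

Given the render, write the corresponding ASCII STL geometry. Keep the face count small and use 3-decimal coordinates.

solid 
facet normal -0.461 -0.426 -0.778
outer loop
vertex -4.498 3.508 0.944
vertex -4.448 4.248 0.509
vertex -2.993 3.035 0.311
endloop
endfacet
facet normal -0.058 -0.861 0.506
outer loop
vertex -2.412 3.572 1.291
vertex -4.498 3.508 0.944
vertex -2.993 3.035 0.311
endloop
endfacet
facet normal -0.461 -0.426 -0.778
outer loop
vertex -2.993 3.035 0.311
vertex -4.448 4.248 0.509
vertex -2.943 3.775 -0.124
endloop
endfacet
facet normal 0.885 -0.279 -0.372
outer loop
vertex -2.943 3.775 -0.124
vertex -2.412 3.572 1.291
vertex -2.993 3.035 0.311
endloop
endfacet
facet normal -0.885 0.279 0.372
outer loop
vertex -4.498 3.508 0.944
vertex -3.867 4.785 1.489
vertex -4.448 4.248 0.509
endloop
endfacet
facet normal -0.058 -0.861 0.506
outer loop
vertex -3.917 4.045 1.924
vertex -4.498 3.508 0.944
vertex -2.412 3.572 1.291
endloop
endfacet
facet normal -0.885 0.279 0.372
outer loop
vertex -3.917 4.045 1.924
vertex -3.867 4.785 1.489
vertex -4.498 3.508 0.944
endloop
endfacet
facet normal 0.058 0.861 -0.506
outer loop
vertex -4.448 4.248 0.509
vertex -3.867 4.785 1.489
vertex -2.943 3.775 -0.124
endloop
endfacet
facet normal 0.885 -0.279 -0.372
outer loop
vertex -2.362 4.312 0.856
vertex -2.412 3.572 1.291
vertex -2.943 3.775 -0.124
endloop
endfacet
facet normal 0.058 0.861 -0.506
outer loop
vertex -2.943 3.775 -0.124
vertex -3.867 4.785 1.489
vertex -2.362 4.312 0.856
endloop
endfacet
facet normal 0.461 0.426 0.778
outer loop
vertex -2.362 4.312 0.856
vertex -3.917 4.045 1.924
vertex -2.412 3.572 1.291
endloop
endfacet
facet normal 0.461 0.426 0.778
outer loop
vertex -3.867 4.785 1.489
vertex -3.917 4.045 1.924
vertex -2.362 4.312 0.856
endloop
endfacet
facet normal 0.254 0.950 0.184
outer loop
vertex -3.605 0.432 -0.21
vertex -3.533 0.176 1.013
vertex -2.522 0.046 0.287
endloop
endfacet
facet normal 0.478 0.746 -0.463
outer loop
vertex -3.605 0.432 -0.21
vertex -2.522 0.046 0.287
vertex -2.897 -0.4 -0.82
endloop
endfacet
facet normal -0.092 0.537 -0.839
outer loop
vertex -3.605 0.432 -0.21
vertex -2.897 -0.4 -0.82
vertex -4.139 -0.547 -0.778
endloop
endfacet
facet normal -0.668 0.611 -0.424
outer loop
vertex -3.605 0.432 -0.21
vertex -4.139 -0.547 -0.778
vertex -4.532 -0.19 0.355
endloop
endfacet
facet normal -0.454 0.866 0.208
outer loop
vertex -3.605 0.432 -0.21
vertex -4.532 -0.19 0.355
vertex -3.533 0.176 1.013
endloop
endfacet
facet normal 0.907 0.182 -0.380
outer loop
vertex -2.897 -0.4 -0.82
vertex -2.522 0.046 0.287
vertex -2.388 -1.17 0.025
endloop
endfacet
facet normal 0.544 0.511 0.666
outer loop
vertex -2.522 0.046 0.287
vertex -3.533 0.176 1.013
vertex -2.781 -0.813 1.158
endloop
endfacet
facet normal -0.602 0.376 0.705
outer loop
vertex -3.533 0.176 1.013
vertex -4.532 -0.19 0.355
vertex -4.023 -0.96 1.2
endloop
endfacet
facet normal -0.948 -0.036 -0.317
outer loop
vertex -4.532 -0.19 0.355
vertex -4.139 -0.547 -0.778
vertex -4.398 -1.406 0.093
endloop
endfacet
facet normal -0.015 -0.156 -0.988
outer loop
vertex -4.139 -0.547 -0.778
vertex -2.897 -0.4 -0.82
vertex -3.387 -1.536 -0.633
endloop
endfacet
facet normal 0.668 -0.611 0.424
outer loop
vertex -3.315 -1.792 0.59
vertex -2.388 -1.17 0.025
vertex -2.781 -0.813 1.158
endloop
endfacet
facet normal 0.092 -0.537 0.839
outer loop
vertex -3.315 -1.792 0.59
vertex -2.781 -0.813 1.158
vertex -4.023 -0.96 1.2
endloop
endfacet
facet normal -0.478 -0.746 0.463
outer loop
vertex -3.315 -1.792 0.59
vertex -4.023 -0.96 1.2
vertex -4.398 -1.406 0.093
endloop
endfacet
facet normal -0.254 -0.950 -0.184
outer loop
vertex -3.315 -1.792 0.59
vertex -4.398 -1.406 0.093
vertex -3.387 -1.536 -0.633
endloop
endfacet
facet normal 0.454 -0.866 -0.208
outer loop
vertex -3.315 -1.792 0.59
vertex -3.387 -1.536 -0.633
vertex -2.388 -1.17 0.025
endloop
endfacet
facet normal 0.948 0.036 0.317
outer loop
vertex -2.781 -0.813 1.158
vertex -2.388 -1.17 0.025
vertex -2.522 0.046 0.287
endloop
endfacet
facet normal 0.015 0.156 0.988
outer loop
vertex -4.023 -0.96 1.2
vertex -2.781 -0.813 1.158
vertex -3.533 0.176 1.013
endloop
endfacet
facet normal -0.907 -0.182 0.380
outer loop
vertex -4.398 -1.406 0.093
vertex -4.023 -0.96 1.2
vertex -4.532 -0.19 0.355
endloop
endfacet
facet normal -0.544 -0.511 -0.666
outer loop
vertex -3.387 -1.536 -0.633
vertex -4.398 -1.406 0.093
vertex -4.139 -0.547 -0.778
endloop
endfacet
facet normal 0.602 -0.376 -0.705
outer loop
vertex -2.388 -1.17 0.025
vertex -3.387 -1.536 -0.633
vertex -2.897 -0.4 -0.82
endloop
endfacet

endsolid


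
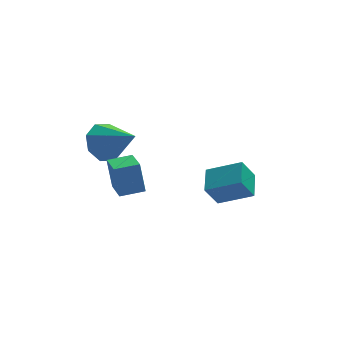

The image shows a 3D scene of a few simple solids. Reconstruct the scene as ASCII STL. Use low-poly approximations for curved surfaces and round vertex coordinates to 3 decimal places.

solid 
facet normal -0.988 -0.119 -0.098
outer loop
vertex -4.477 -1.987 0.286
vertex -4.603 -0.705 -0.002
vertex -4.304 -2.282 -1.102
endloop
endfacet
facet normal 0.096 -0.971 0.218
outer loop
vertex -3.257 -2.155 -0.998
vertex -4.477 -1.987 0.286
vertex -4.304 -2.282 -1.102
endloop
endfacet
facet normal -0.988 -0.119 -0.098
outer loop
vertex -4.304 -2.282 -1.102
vertex -4.603 -0.705 -0.002
vertex -4.43 -1.0 -1.39
endloop
endfacet
facet normal 0.121 -0.206 -0.971
outer loop
vertex -4.43 -1.0 -1.39
vertex -3.257 -2.155 -0.998
vertex -4.304 -2.282 -1.102
endloop
endfacet
facet normal -0.121 0.206 0.971
outer loop
vertex -4.477 -1.987 0.286
vertex -3.556 -0.578 0.102
vertex -4.603 -0.705 -0.002
endloop
endfacet
facet normal 0.096 -0.971 0.218
outer loop
vertex -3.43 -1.86 0.39
vertex -4.477 -1.987 0.286
vertex -3.257 -2.155 -0.998
endloop
endfacet
facet normal -0.121 0.206 0.971
outer loop
vertex -3.43 -1.86 0.39
vertex -3.556 -0.578 0.102
vertex -4.477 -1.987 0.286
endloop
endfacet
facet normal -0.096 0.971 -0.218
outer loop
vertex -4.603 -0.705 -0.002
vertex -3.556 -0.578 0.102
vertex -4.43 -1.0 -1.39
endloop
endfacet
facet normal 0.121 -0.206 -0.971
outer loop
vertex -3.383 -0.873 -1.286
vertex -3.257 -2.155 -0.998
vertex -4.43 -1.0 -1.39
endloop
endfacet
facet normal -0.096 0.971 -0.218
outer loop
vertex -4.43 -1.0 -1.39
vertex -3.556 -0.578 0.102
vertex -3.383 -0.873 -1.286
endloop
endfacet
facet normal 0.988 0.119 0.098
outer loop
vertex -3.383 -0.873 -1.286
vertex -3.43 -1.86 0.39
vertex -3.257 -2.155 -0.998
endloop
endfacet
facet normal 0.988 0.119 0.098
outer loop
vertex -3.556 -0.578 0.102
vertex -3.43 -1.86 0.39
vertex -3.383 -0.873 -1.286
endloop
endfacet
facet normal -0.844 0.333 -0.419
outer loop
vertex -0.382 0.842 -3.344
vertex -0.114 2.052 -2.922
vertex 0.227 1.071 -4.388
endloop
endfacet
facet normal -0.204 -0.924 -0.322
outer loop
vertex 1.654 0.508 -3.678
vertex -0.382 0.842 -3.344
vertex 0.227 1.071 -4.388
endloop
endfacet
facet normal -0.844 0.333 -0.419
outer loop
vertex 0.227 1.071 -4.388
vertex -0.114 2.052 -2.922
vertex 0.495 2.282 -3.965
endloop
endfacet
facet normal 0.496 0.187 -0.848
outer loop
vertex 0.495 2.282 -3.965
vertex 1.654 0.508 -3.678
vertex 0.227 1.071 -4.388
endloop
endfacet
facet normal -0.496 -0.186 0.848
outer loop
vertex -0.382 0.842 -3.344
vertex 1.313 1.489 -2.212
vertex -0.114 2.052 -2.922
endloop
endfacet
facet normal -0.205 -0.924 -0.323
outer loop
vertex 1.045 0.278 -2.635
vertex -0.382 0.842 -3.344
vertex 1.654 0.508 -3.678
endloop
endfacet
facet normal -0.495 -0.187 0.848
outer loop
vertex 1.045 0.278 -2.635
vertex 1.313 1.489 -2.212
vertex -0.382 0.842 -3.344
endloop
endfacet
facet normal 0.204 0.924 0.323
outer loop
vertex -0.114 2.052 -2.922
vertex 1.313 1.489 -2.212
vertex 0.495 2.282 -3.965
endloop
endfacet
facet normal 0.495 0.186 -0.849
outer loop
vertex 1.922 1.718 -3.256
vertex 1.654 0.508 -3.678
vertex 0.495 2.282 -3.965
endloop
endfacet
facet normal 0.205 0.924 0.322
outer loop
vertex 0.495 2.282 -3.965
vertex 1.313 1.489 -2.212
vertex 1.922 1.718 -3.256
endloop
endfacet
facet normal 0.844 -0.333 0.420
outer loop
vertex 1.922 1.718 -3.256
vertex 1.045 0.278 -2.635
vertex 1.654 0.508 -3.678
endloop
endfacet
facet normal 0.844 -0.333 0.419
outer loop
vertex 1.313 1.489 -2.212
vertex 1.045 0.278 -2.635
vertex 1.922 1.718 -3.256
endloop
endfacet
facet normal -0.563 0.625 -0.540
outer loop
vertex -3.79 3.392 -2.839
vertex -4.149 3.832 -1.955
vertex -3.337 4.01 -2.596
endloop
endfacet
facet normal 0.788 -0.391 -0.475
outer loop
vertex -3.79 3.392 -2.839
vertex -3.337 4.01 -2.596
vertex -3.011 2.568 -0.865
endloop
endfacet
facet normal -0.563 0.625 -0.540
outer loop
vertex -3.337 4.01 -2.596
vertex -4.149 3.832 -1.955
vertex -3.359 4.523 -1.979
endloop
endfacet
facet normal 0.988 0.133 -0.075
outer loop
vertex -3.337 4.01 -2.596
vertex -3.359 4.523 -1.979
vertex -3.011 2.568 -0.865
endloop
endfacet
facet normal -0.563 0.625 -0.540
outer loop
vertex -3.359 4.523 -1.979
vertex -4.149 3.832 -1.955
vertex -3.845 4.631 -1.347
endloop
endfacet
facet normal 0.752 0.422 0.506
outer loop
vertex -3.359 4.523 -1.979
vertex -3.845 4.631 -1.347
vertex -3.011 2.568 -0.865
endloop
endfacet
facet normal -0.563 0.625 -0.540
outer loop
vertex -3.845 4.631 -1.347
vertex -4.149 3.832 -1.955
vertex -4.508 4.271 -1.072
endloop
endfacet
facet normal 0.219 0.305 0.927
outer loop
vertex -3.845 4.631 -1.347
vertex -4.508 4.271 -1.072
vertex -3.011 2.568 -0.865
endloop
endfacet
facet normal -0.564 0.625 -0.540
outer loop
vertex -4.508 4.271 -1.072
vertex -4.149 3.832 -1.955
vertex -4.961 3.653 -1.314
endloop
endfacet
facet normal -0.300 -0.149 0.942
outer loop
vertex -4.508 4.271 -1.072
vertex -4.961 3.653 -1.314
vertex -3.011 2.568 -0.865
endloop
endfacet
facet normal -0.564 0.626 -0.539
outer loop
vertex -4.961 3.653 -1.314
vertex -4.149 3.832 -1.955
vertex -4.939 3.14 -1.932
endloop
endfacet
facet normal -0.500 -0.675 0.542
outer loop
vertex -4.961 3.653 -1.314
vertex -4.939 3.14 -1.932
vertex -3.011 2.568 -0.865
endloop
endfacet
facet normal -0.564 0.626 -0.539
outer loop
vertex -4.939 3.14 -1.932
vertex -4.149 3.832 -1.955
vertex -4.454 3.032 -2.564
endloop
endfacet
facet normal -0.265 -0.964 -0.038
outer loop
vertex -4.939 3.14 -1.932
vertex -4.454 3.032 -2.564
vertex -3.011 2.568 -0.865
endloop
endfacet
facet normal -0.563 0.626 -0.540
outer loop
vertex -4.454 3.032 -2.564
vertex -4.149 3.832 -1.955
vertex -3.79 3.392 -2.839
endloop
endfacet
facet normal 0.269 -0.847 -0.459
outer loop
vertex -4.454 3.032 -2.564
vertex -3.79 3.392 -2.839
vertex -3.011 2.568 -0.865
endloop
endfacet

endsolid


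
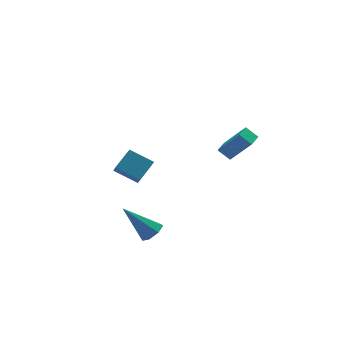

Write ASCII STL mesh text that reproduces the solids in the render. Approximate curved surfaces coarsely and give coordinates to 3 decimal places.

solid 
facet normal 0.599 -0.320 -0.734
outer loop
vertex -1.514 -1.603 -3.929
vertex -2.02 -1.457 -4.406
vertex -1.502 -1.035 -4.167
endloop
endfacet
facet normal 0.598 0.299 0.744
outer loop
vertex -1.514 -1.603 -3.929
vertex -1.502 -1.035 -4.167
vertex -3.32 -0.763 -2.814
endloop
endfacet
facet normal 0.600 -0.321 -0.733
outer loop
vertex -1.502 -1.035 -4.167
vertex -2.02 -1.457 -4.406
vertex -1.879 -0.785 -4.585
endloop
endfacet
facet normal 0.324 0.912 0.253
outer loop
vertex -1.502 -1.035 -4.167
vertex -1.879 -0.785 -4.585
vertex -3.32 -0.763 -2.814
endloop
endfacet
facet normal 0.599 -0.321 -0.734
outer loop
vertex -1.879 -0.785 -4.585
vertex -2.02 -1.457 -4.406
vertex -2.363 -1.041 -4.868
endloop
endfacet
facet normal -0.321 0.907 -0.272
outer loop
vertex -1.879 -0.785 -4.585
vertex -2.363 -1.041 -4.868
vertex -3.32 -0.763 -2.814
endloop
endfacet
facet normal 0.600 -0.320 -0.733
outer loop
vertex -2.363 -1.041 -4.868
vertex -2.02 -1.457 -4.406
vertex -2.588 -1.611 -4.803
endloop
endfacet
facet normal -0.853 0.287 -0.436
outer loop
vertex -2.363 -1.041 -4.868
vertex -2.588 -1.611 -4.803
vertex -3.32 -0.763 -2.814
endloop
endfacet
facet normal 0.600 -0.320 -0.734
outer loop
vertex -2.588 -1.611 -4.803
vertex -2.02 -1.457 -4.406
vertex -2.386 -2.065 -4.44
endloop
endfacet
facet normal -0.870 -0.480 -0.116
outer loop
vertex -2.588 -1.611 -4.803
vertex -2.386 -2.065 -4.44
vertex -3.32 -0.763 -2.814
endloop
endfacet
facet normal 0.599 -0.320 -0.734
outer loop
vertex -2.386 -2.065 -4.44
vertex -2.02 -1.457 -4.406
vertex -1.908 -2.062 -4.051
endloop
endfacet
facet normal -0.360 -0.818 0.448
outer loop
vertex -2.386 -2.065 -4.44
vertex -1.908 -2.062 -4.051
vertex -3.32 -0.763 -2.814
endloop
endfacet
facet normal 0.600 -0.320 -0.734
outer loop
vertex -1.908 -2.062 -4.051
vertex -2.02 -1.457 -4.406
vertex -1.514 -1.603 -3.929
endloop
endfacet
facet normal 0.293 -0.473 0.831
outer loop
vertex -1.908 -2.062 -4.051
vertex -1.514 -1.603 -3.929
vertex -3.32 -0.763 -2.814
endloop
endfacet
facet normal -0.667 -0.745 -0.019
outer loop
vertex 1.523 -3.968 3.444
vertex 0.72 -3.214 2.071
vertex 2.006 -4.387 2.931
endloop
endfacet
facet normal 0.455 -0.430 0.780
outer loop
vertex 2.58 -3.746 2.949
vertex 1.523 -3.968 3.444
vertex 2.006 -4.387 2.931
endloop
endfacet
facet normal -0.666 -0.745 -0.020
outer loop
vertex 2.006 -4.387 2.931
vertex 0.72 -3.214 2.071
vertex 1.204 -3.633 1.559
endloop
endfacet
facet normal 0.590 -0.511 -0.625
outer loop
vertex 1.204 -3.633 1.559
vertex 2.58 -3.746 2.949
vertex 2.006 -4.387 2.931
endloop
endfacet
facet normal -0.590 0.511 0.625
outer loop
vertex 1.523 -3.968 3.444
vertex 1.294 -2.573 2.089
vertex 0.72 -3.214 2.071
endloop
endfacet
facet normal 0.455 -0.428 0.781
outer loop
vertex 2.096 -3.327 3.461
vertex 1.523 -3.968 3.444
vertex 2.58 -3.746 2.949
endloop
endfacet
facet normal -0.590 0.511 0.625
outer loop
vertex 2.096 -3.327 3.461
vertex 1.294 -2.573 2.089
vertex 1.523 -3.968 3.444
endloop
endfacet
facet normal -0.455 0.429 -0.781
outer loop
vertex 0.72 -3.214 2.071
vertex 1.294 -2.573 2.089
vertex 1.204 -3.633 1.559
endloop
endfacet
facet normal 0.590 -0.511 -0.625
outer loop
vertex 1.777 -2.992 1.576
vertex 2.58 -3.746 2.949
vertex 1.204 -3.633 1.559
endloop
endfacet
facet normal -0.456 0.429 -0.780
outer loop
vertex 1.204 -3.633 1.559
vertex 1.294 -2.573 2.089
vertex 1.777 -2.992 1.576
endloop
endfacet
facet normal 0.666 0.745 0.020
outer loop
vertex 1.777 -2.992 1.576
vertex 2.096 -3.327 3.461
vertex 2.58 -3.746 2.949
endloop
endfacet
facet normal 0.667 0.745 0.020
outer loop
vertex 1.294 -2.573 2.089
vertex 2.096 -3.327 3.461
vertex 1.777 -2.992 1.576
endloop
endfacet
facet normal -0.711 0.543 0.446
outer loop
vertex -1.673 3.285 -1.299
vertex -1.614 3.868 -1.915
vertex -2.638 2.616 -2.024
endloop
endfacet
facet normal -0.069 -0.686 0.725
outer loop
vertex -1.586 1.812 -2.685
vertex -1.673 3.285 -1.299
vertex -2.638 2.616 -2.024
endloop
endfacet
facet normal -0.711 0.543 0.447
outer loop
vertex -2.638 2.616 -2.024
vertex -1.614 3.868 -1.915
vertex -2.58 3.199 -2.64
endloop
endfacet
facet normal -0.700 -0.485 -0.525
outer loop
vertex -2.58 3.199 -2.64
vertex -1.586 1.812 -2.685
vertex -2.638 2.616 -2.024
endloop
endfacet
facet normal 0.700 0.484 0.525
outer loop
vertex -1.673 3.285 -1.299
vertex -0.562 3.064 -2.576
vertex -1.614 3.868 -1.915
endloop
endfacet
facet normal -0.069 -0.686 0.725
outer loop
vertex -0.62 2.481 -1.96
vertex -1.673 3.285 -1.299
vertex -1.586 1.812 -2.685
endloop
endfacet
facet normal 0.700 0.485 0.525
outer loop
vertex -0.62 2.481 -1.96
vertex -0.562 3.064 -2.576
vertex -1.673 3.285 -1.299
endloop
endfacet
facet normal 0.069 0.686 -0.725
outer loop
vertex -1.614 3.868 -1.915
vertex -0.562 3.064 -2.576
vertex -2.58 3.199 -2.64
endloop
endfacet
facet normal -0.700 -0.484 -0.525
outer loop
vertex -1.527 2.395 -3.301
vertex -1.586 1.812 -2.685
vertex -2.58 3.199 -2.64
endloop
endfacet
facet normal 0.069 0.686 -0.725
outer loop
vertex -2.58 3.199 -2.64
vertex -0.562 3.064 -2.576
vertex -1.527 2.395 -3.301
endloop
endfacet
facet normal 0.711 -0.543 -0.446
outer loop
vertex -1.527 2.395 -3.301
vertex -0.62 2.481 -1.96
vertex -1.586 1.812 -2.685
endloop
endfacet
facet normal 0.712 -0.543 -0.446
outer loop
vertex -0.562 3.064 -2.576
vertex -0.62 2.481 -1.96
vertex -1.527 2.395 -3.301
endloop
endfacet

endsolid


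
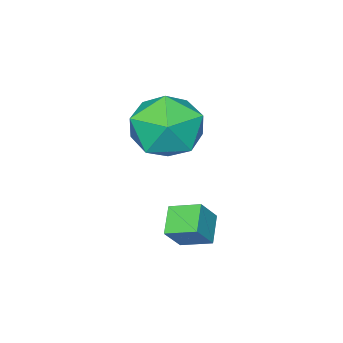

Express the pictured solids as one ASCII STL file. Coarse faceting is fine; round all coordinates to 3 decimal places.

solid 
facet normal 0.041 0.554 0.831
outer loop
vertex 2.376 1.07 1.625
vertex 2.842 0.236 2.158
vertex 3.465 0.969 1.638
endloop
endfacet
facet normal 0.086 0.965 0.249
outer loop
vertex 2.376 1.07 1.625
vertex 3.465 0.969 1.638
vertex 2.953 1.253 0.715
endloop
endfacet
facet normal -0.499 0.854 -0.145
outer loop
vertex 2.376 1.07 1.625
vertex 2.953 1.253 0.715
vertex 2.014 0.696 0.664
endloop
endfacet
facet normal -0.906 0.376 0.195
outer loop
vertex 2.376 1.07 1.625
vertex 2.014 0.696 0.664
vertex 1.945 0.067 1.556
endloop
endfacet
facet normal -0.572 0.191 0.798
outer loop
vertex 2.376 1.07 1.625
vertex 1.945 0.067 1.556
vertex 2.842 0.236 2.158
endloop
endfacet
facet normal 0.650 0.748 -0.131
outer loop
vertex 2.953 1.253 0.715
vertex 3.465 0.969 1.638
vertex 3.775 0.533 0.684
endloop
endfacet
facet normal 0.579 0.084 0.811
outer loop
vertex 3.465 0.969 1.638
vertex 2.842 0.236 2.158
vertex 3.706 -0.096 1.576
endloop
endfacet
facet normal -0.414 -0.505 0.758
outer loop
vertex 2.842 0.236 2.158
vertex 1.945 0.067 1.556
vertex 2.767 -0.653 1.525
endloop
endfacet
facet normal -0.955 -0.203 -0.217
outer loop
vertex 1.945 0.067 1.556
vertex 2.014 0.696 0.664
vertex 2.255 -0.369 0.602
endloop
endfacet
facet normal -0.297 0.570 -0.766
outer loop
vertex 2.014 0.696 0.664
vertex 2.953 1.253 0.715
vertex 2.878 0.364 0.082
endloop
endfacet
facet normal 0.906 -0.376 -0.195
outer loop
vertex 3.344 -0.47 0.615
vertex 3.775 0.533 0.684
vertex 3.706 -0.096 1.576
endloop
endfacet
facet normal 0.499 -0.854 0.145
outer loop
vertex 3.344 -0.47 0.615
vertex 3.706 -0.096 1.576
vertex 2.767 -0.653 1.525
endloop
endfacet
facet normal -0.086 -0.965 -0.249
outer loop
vertex 3.344 -0.47 0.615
vertex 2.767 -0.653 1.525
vertex 2.255 -0.369 0.602
endloop
endfacet
facet normal -0.041 -0.554 -0.831
outer loop
vertex 3.344 -0.47 0.615
vertex 2.255 -0.369 0.602
vertex 2.878 0.364 0.082
endloop
endfacet
facet normal 0.572 -0.191 -0.798
outer loop
vertex 3.344 -0.47 0.615
vertex 2.878 0.364 0.082
vertex 3.775 0.533 0.684
endloop
endfacet
facet normal 0.955 0.203 0.217
outer loop
vertex 3.706 -0.096 1.576
vertex 3.775 0.533 0.684
vertex 3.465 0.969 1.638
endloop
endfacet
facet normal 0.297 -0.570 0.766
outer loop
vertex 2.767 -0.653 1.525
vertex 3.706 -0.096 1.576
vertex 2.842 0.236 2.158
endloop
endfacet
facet normal -0.650 -0.748 0.131
outer loop
vertex 2.255 -0.369 0.602
vertex 2.767 -0.653 1.525
vertex 1.945 0.067 1.556
endloop
endfacet
facet normal -0.579 -0.084 -0.811
outer loop
vertex 2.878 0.364 0.082
vertex 2.255 -0.369 0.602
vertex 2.014 0.696 0.664
endloop
endfacet
facet normal 0.414 0.505 -0.758
outer loop
vertex 3.775 0.533 0.684
vertex 2.878 0.364 0.082
vertex 2.953 1.253 0.715
endloop
endfacet
facet normal -0.622 -0.011 -0.783
outer loop
vertex 3.359 1.438 -1.414
vertex 3.001 2.182 -1.14
vertex 3.938 1.889 -1.881
endloop
endfacet
facet normal 0.411 -0.855 -0.316
outer loop
vertex 4.479 1.898 -1.2
vertex 3.359 1.438 -1.414
vertex 3.938 1.889 -1.881
endloop
endfacet
facet normal -0.622 -0.011 -0.783
outer loop
vertex 3.938 1.889 -1.881
vertex 3.001 2.182 -1.14
vertex 3.58 2.633 -1.607
endloop
endfacet
facet normal 0.666 0.518 -0.536
outer loop
vertex 3.58 2.633 -1.607
vertex 4.479 1.898 -1.2
vertex 3.938 1.889 -1.881
endloop
endfacet
facet normal -0.666 -0.518 0.536
outer loop
vertex 3.359 1.438 -1.414
vertex 3.542 2.191 -0.459
vertex 3.001 2.182 -1.14
endloop
endfacet
facet normal 0.411 -0.855 -0.316
outer loop
vertex 3.9 1.447 -0.733
vertex 3.359 1.438 -1.414
vertex 4.479 1.898 -1.2
endloop
endfacet
facet normal -0.666 -0.518 0.536
outer loop
vertex 3.9 1.447 -0.733
vertex 3.542 2.191 -0.459
vertex 3.359 1.438 -1.414
endloop
endfacet
facet normal -0.411 0.855 0.316
outer loop
vertex 3.001 2.182 -1.14
vertex 3.542 2.191 -0.459
vertex 3.58 2.633 -1.607
endloop
endfacet
facet normal 0.666 0.518 -0.536
outer loop
vertex 4.121 2.642 -0.926
vertex 4.479 1.898 -1.2
vertex 3.58 2.633 -1.607
endloop
endfacet
facet normal -0.411 0.855 0.316
outer loop
vertex 3.58 2.633 -1.607
vertex 3.542 2.191 -0.459
vertex 4.121 2.642 -0.926
endloop
endfacet
facet normal 0.622 0.011 0.783
outer loop
vertex 4.121 2.642 -0.926
vertex 3.9 1.447 -0.733
vertex 4.479 1.898 -1.2
endloop
endfacet
facet normal 0.622 0.011 0.783
outer loop
vertex 3.542 2.191 -0.459
vertex 3.9 1.447 -0.733
vertex 4.121 2.642 -0.926
endloop
endfacet

endsolid
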